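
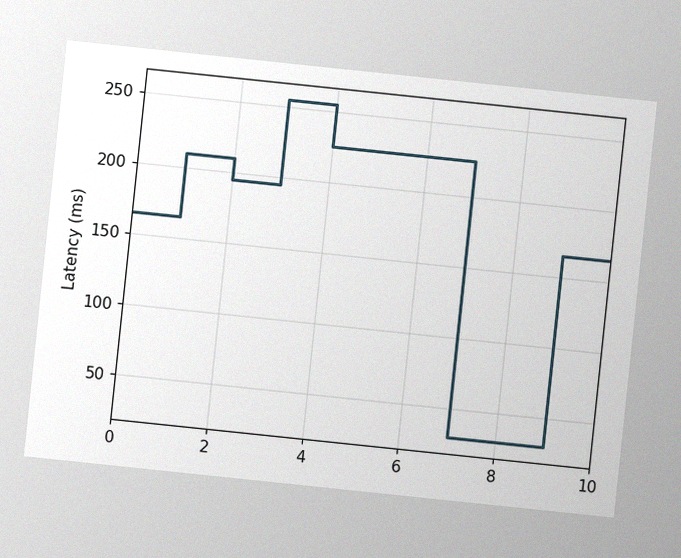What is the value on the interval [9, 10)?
The chart is tilted about 6° clockwise, with some photo noise. On [9, 10) the step sits at 165ms.

165ms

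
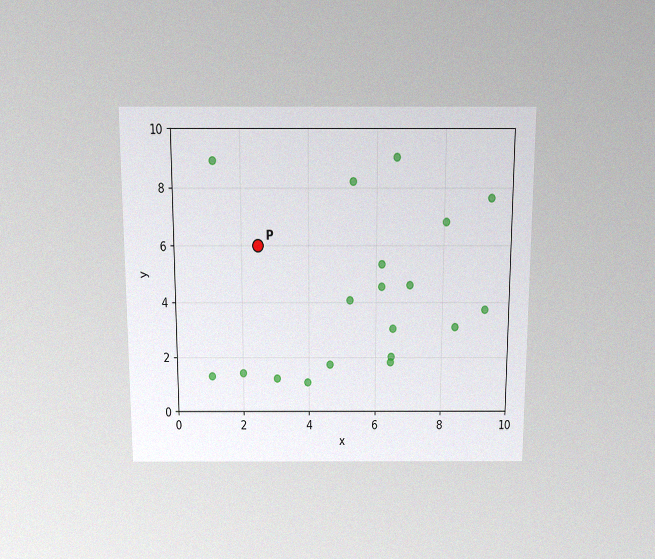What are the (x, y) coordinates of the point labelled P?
The chart is viewed slightly from above, with some photo noise. Following the gridlines from P to each axis, P sits at (2.5, 6).

(2.5, 6)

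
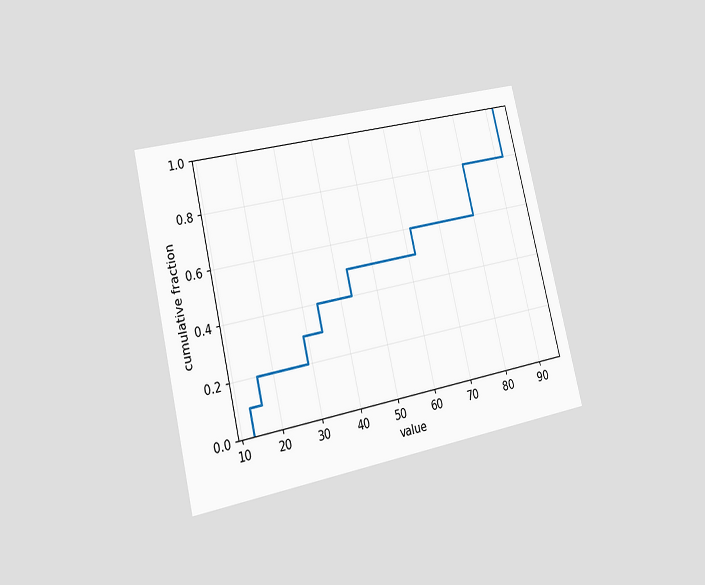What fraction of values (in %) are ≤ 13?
The chart is tilted about 13° counter-clockwise and viewed slightly from the left. At x=13 the ECDF step is at 10%.

10%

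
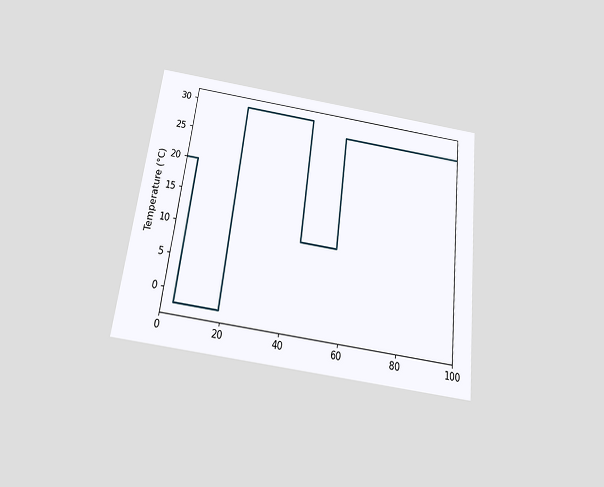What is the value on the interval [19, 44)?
The chart is tilted about 7° clockwise and viewed slightly from below. On [19, 44) the step sits at 30°C.

30°C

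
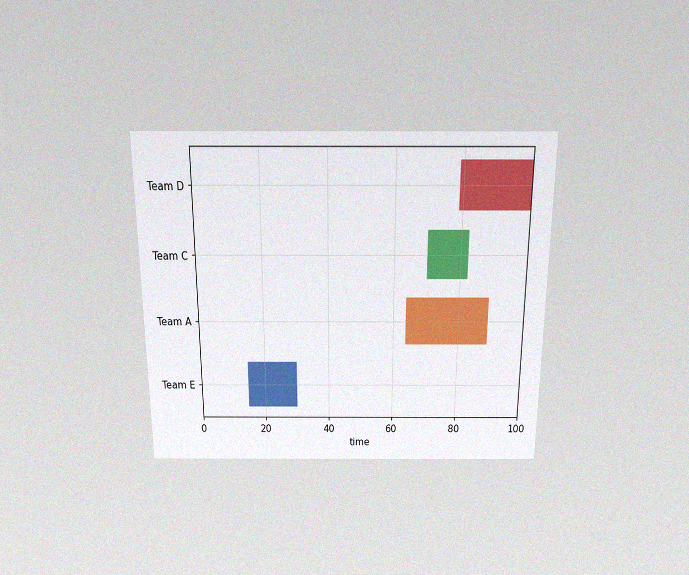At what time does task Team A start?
The chart is viewed slightly from above, with some photo noise. The Team A bar begins at t=64.

64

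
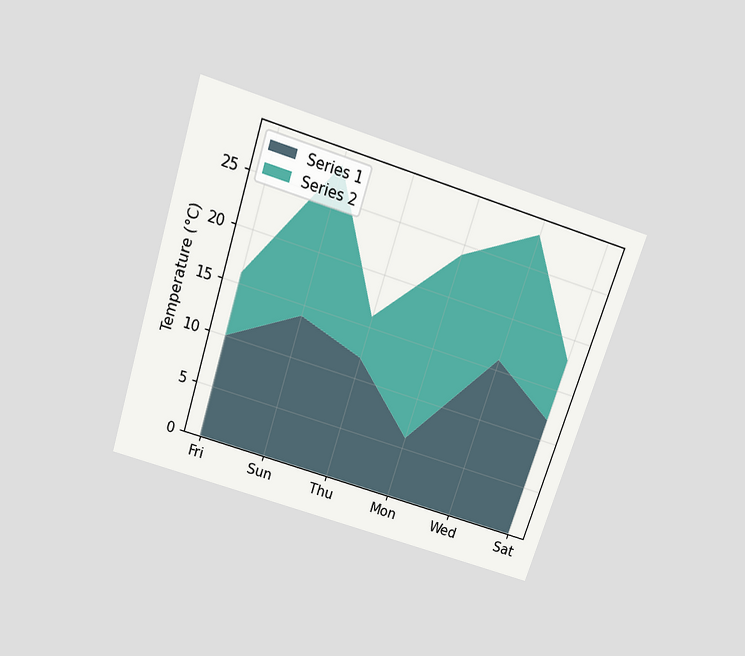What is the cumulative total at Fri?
The chart is tilted about 18° clockwise and viewed slightly from above. The stacked total at Fri reaches 16°C.

16°C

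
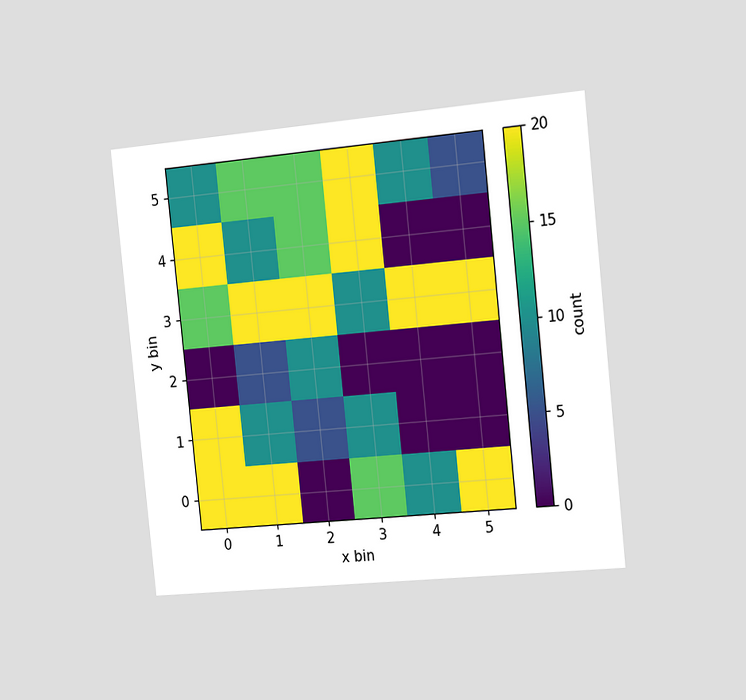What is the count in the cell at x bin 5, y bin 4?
0

The chart is tilted about 6° counter-clockwise and viewed slightly from the right. Matching the cell (5, 4) against the colorbar gives 0.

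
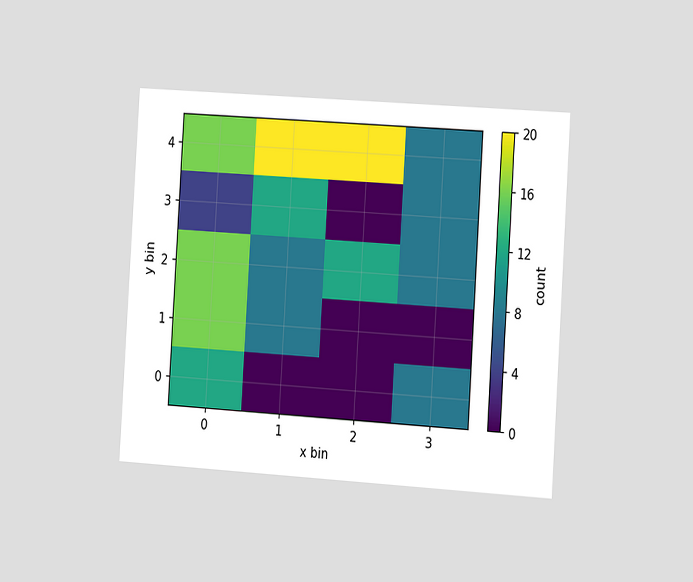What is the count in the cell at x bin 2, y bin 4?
The chart is tilted about 4° clockwise and viewed slightly from the right. Matching the cell (2, 4) against the colorbar gives 20.

20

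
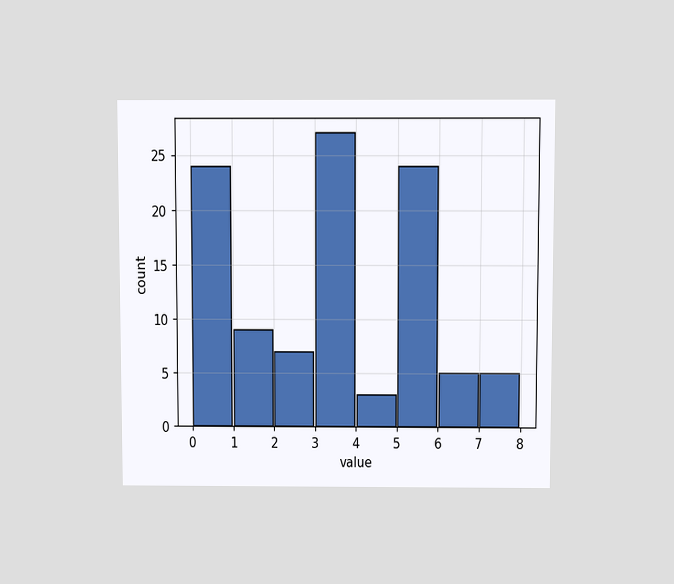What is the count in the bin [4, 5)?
The chart is viewed slightly from above. The [4, 5) bin has height 3.

3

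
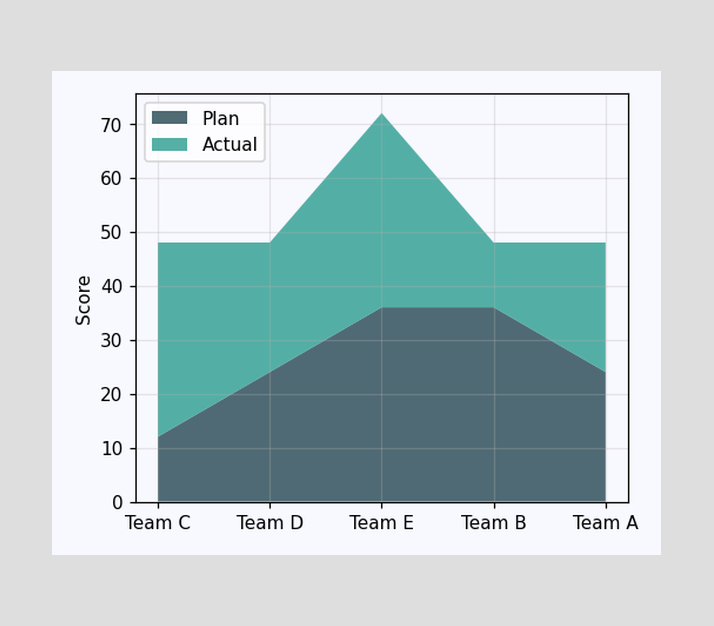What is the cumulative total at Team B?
48

The stacked total at Team B reaches 48.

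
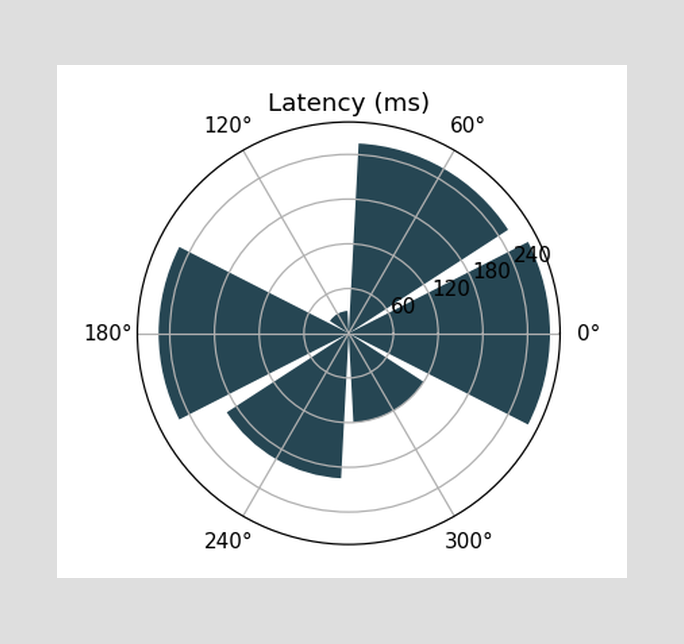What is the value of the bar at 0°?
270ms

The bar at 0° reaches 270ms on the radial axis.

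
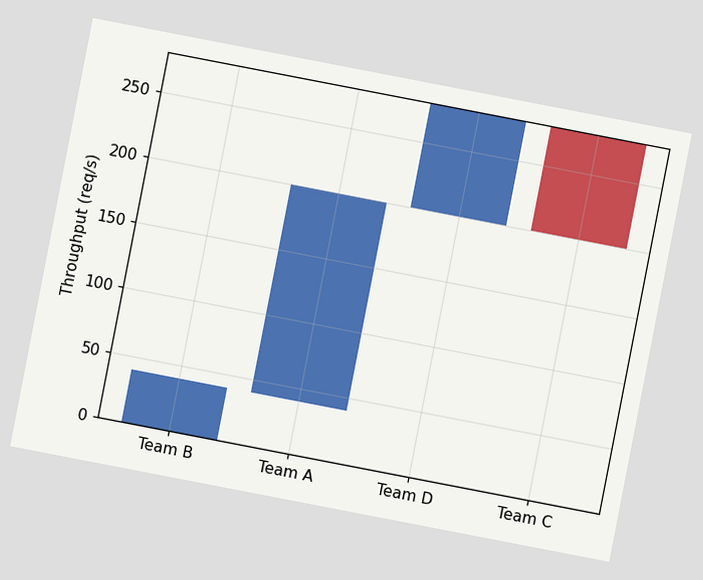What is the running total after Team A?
200req/s

The chart is tilted about 11° clockwise. After Team A the running total reaches 200req/s.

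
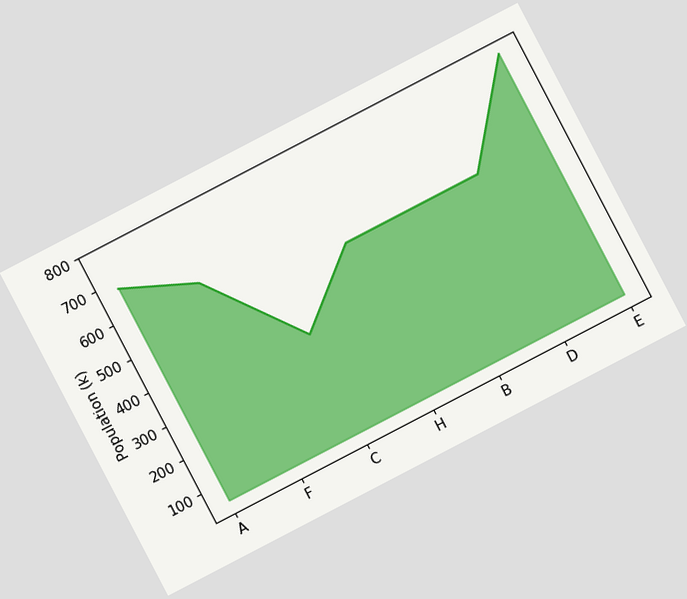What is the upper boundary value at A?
680k

The chart is tilted about 28° counter-clockwise. At A the upper boundary is at 680k.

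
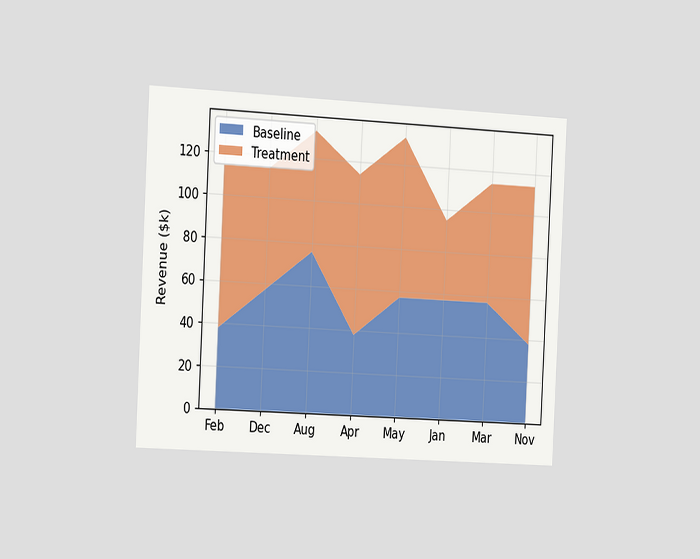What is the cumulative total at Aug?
The chart is tilted about 3° clockwise and viewed slightly from the left. The stacked total at Aug reaches $133k.

$133k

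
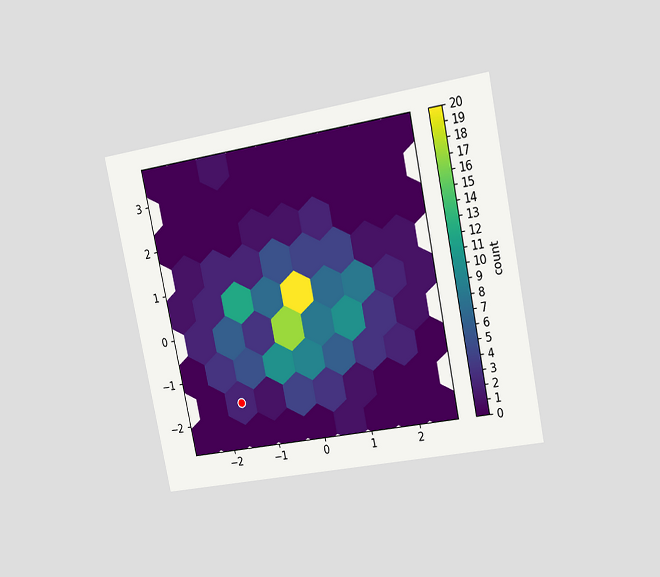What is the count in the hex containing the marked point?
2

The chart is tilted about 12° counter-clockwise and viewed slightly from the right. The marked hex reads 2 on the colorbar.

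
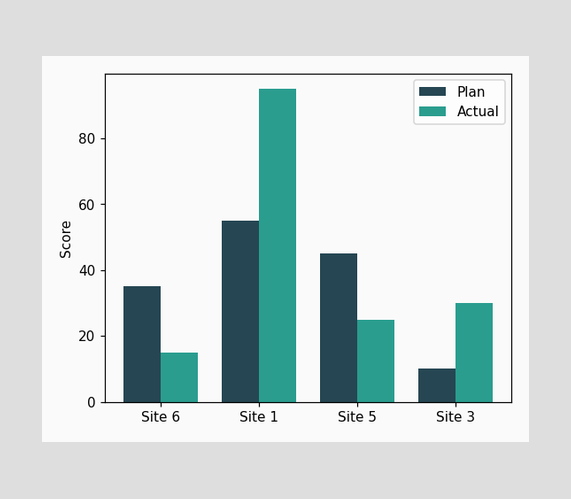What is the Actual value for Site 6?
15

The Actual bar at Site 6 reaches 15 on the y-axis.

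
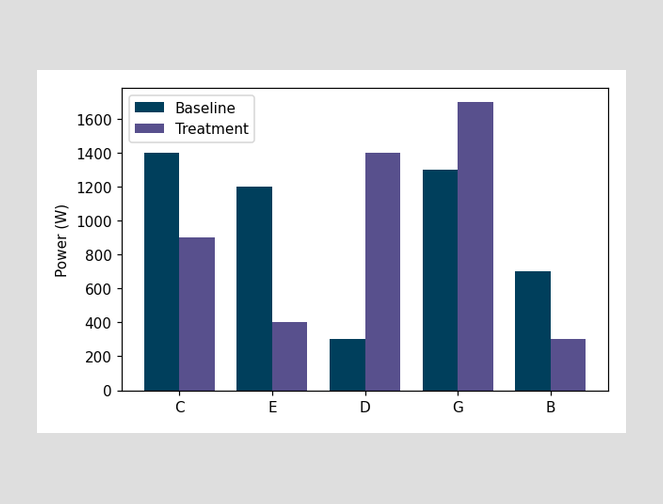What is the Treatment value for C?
900W

The Treatment bar at C reaches 900W on the y-axis.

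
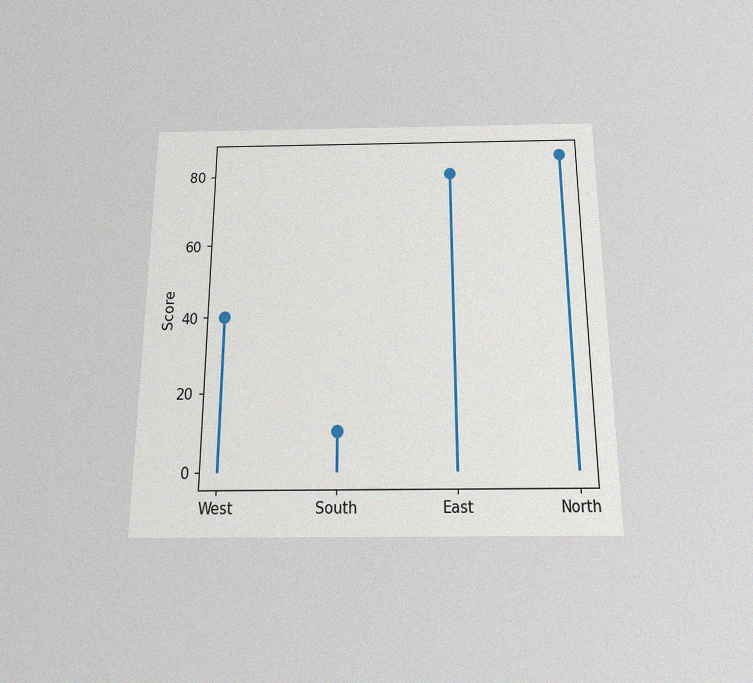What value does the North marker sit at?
The chart is viewed slightly from below, with some photo noise. The North marker sits at 85.

85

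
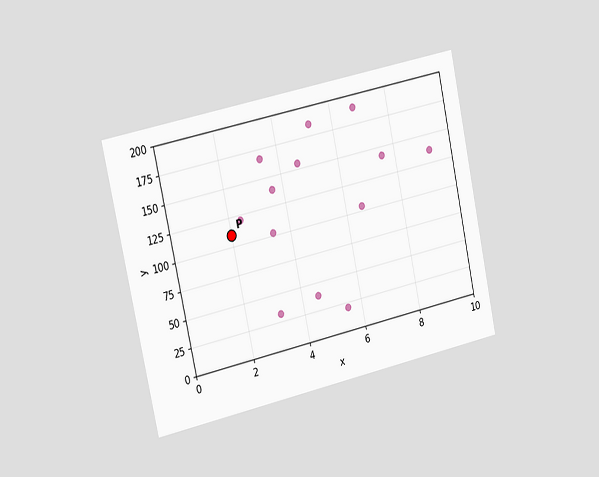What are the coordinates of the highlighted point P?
(2, 110)

The chart is tilted about 12° counter-clockwise and viewed slightly from the left. Following the gridlines from P to each axis, P sits at (2, 110).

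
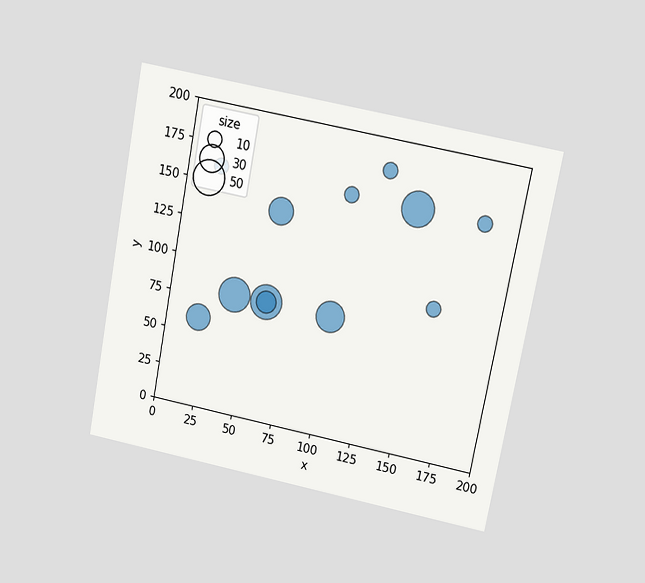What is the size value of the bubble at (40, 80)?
The chart is tilted about 11° clockwise and viewed at a slight angle. Matching the bubble at (40, 80) against the size legend gives 50.

50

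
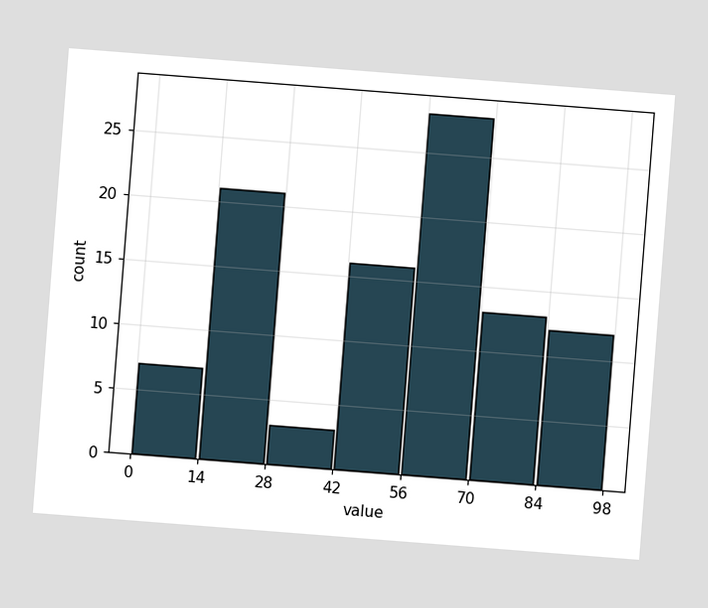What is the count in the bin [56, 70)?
The chart is tilted about 4° clockwise. The [56, 70) bin has height 28.

28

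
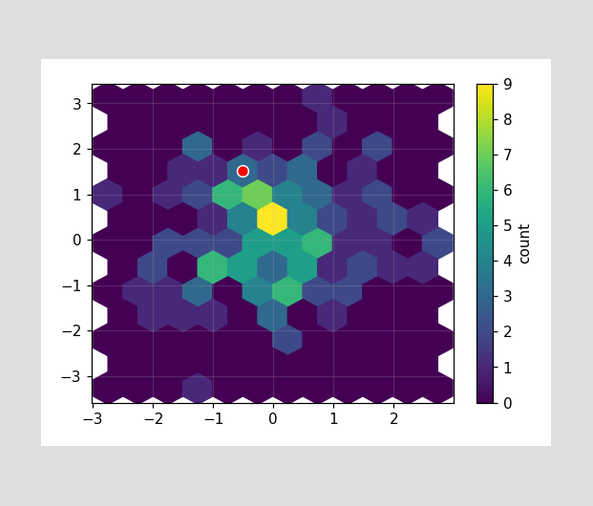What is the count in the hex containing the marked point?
3

The marked hex reads 3 on the colorbar.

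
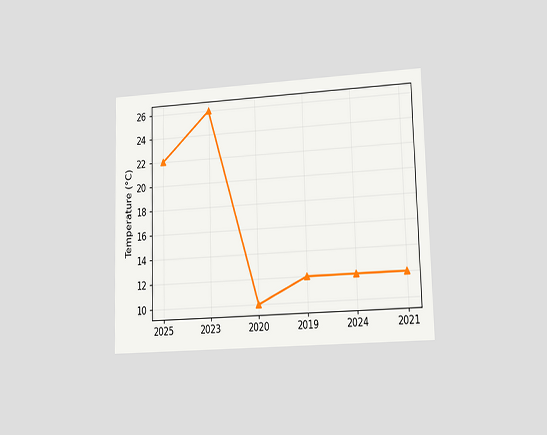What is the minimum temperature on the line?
10°C

The chart is viewed at a slight angle. The lowest point is at 2020, and reading across to the y-axis gives 10°C.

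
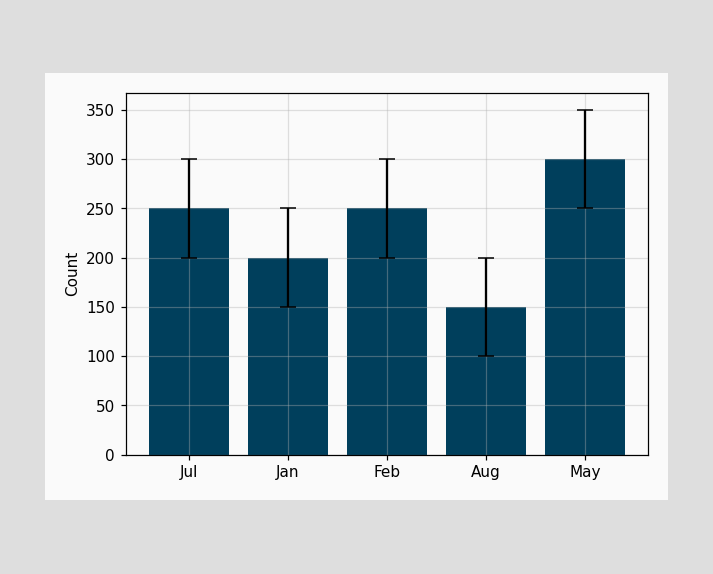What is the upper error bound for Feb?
The Feb bar's upper whisker reaches 300.

300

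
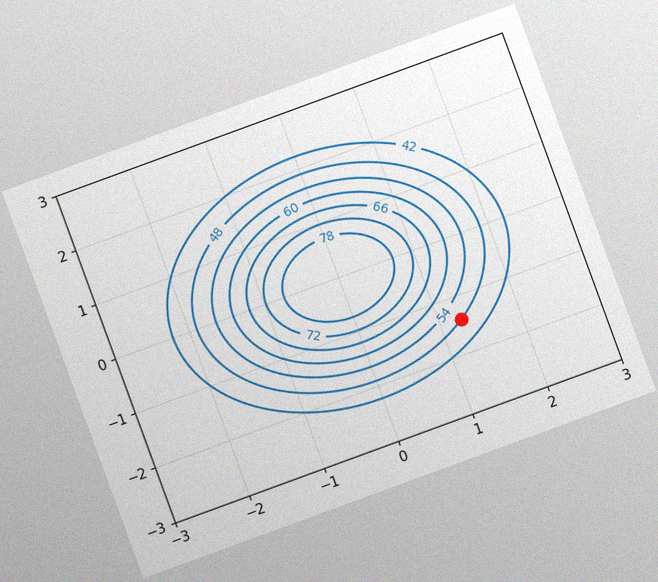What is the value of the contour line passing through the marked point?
48

The chart is tilted about 20° counter-clockwise, with some photo noise. The marked point sits on the contour labelled 48.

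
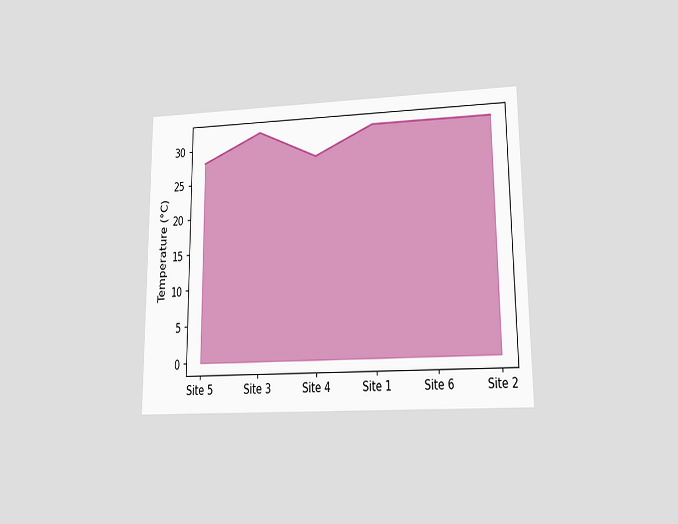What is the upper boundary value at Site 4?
28°C

The chart is viewed at a slight angle. At Site 4 the upper boundary is at 28°C.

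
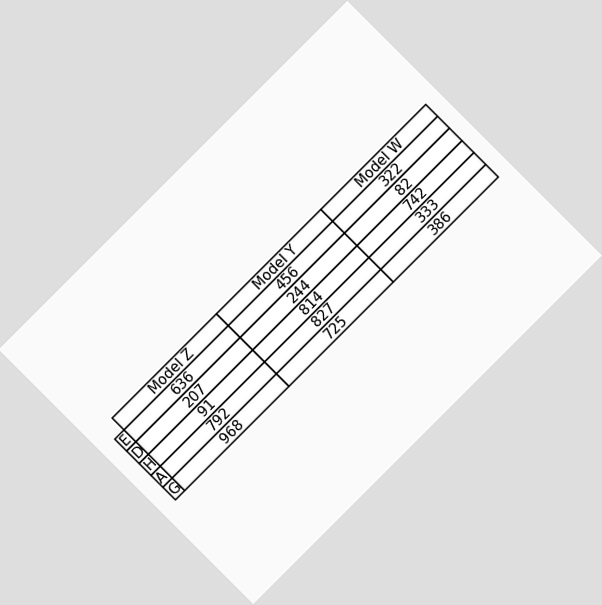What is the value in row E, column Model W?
322

The chart is tilted about 45° counter-clockwise. The (E, Model W) cell reads 322.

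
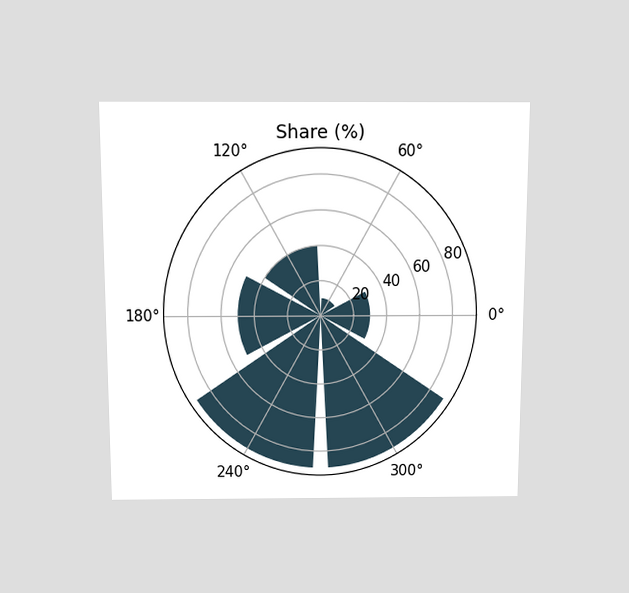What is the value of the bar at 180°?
50%

The chart is viewed slightly from above. The bar at 180° reaches 50% on the radial axis.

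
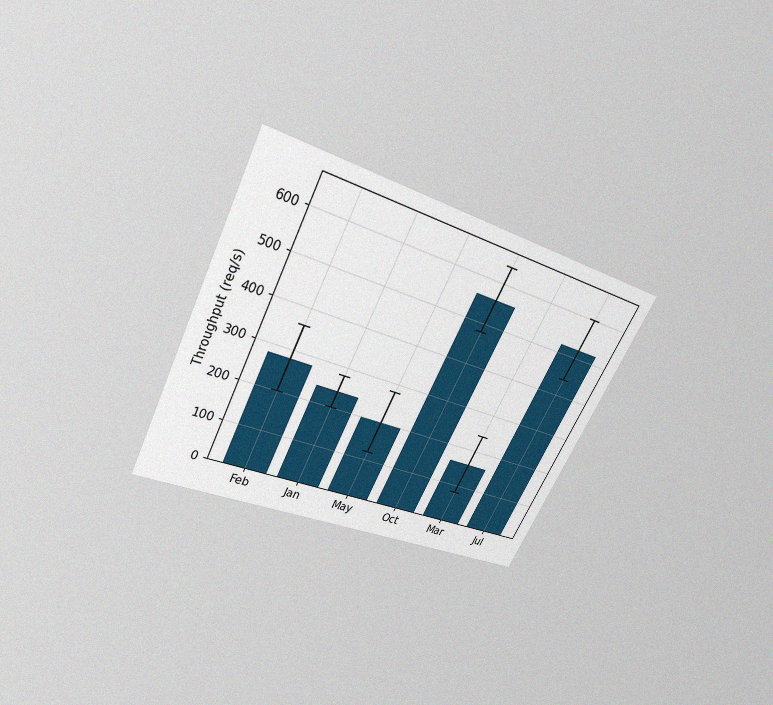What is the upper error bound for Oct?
The chart is tilted about 27° clockwise and viewed slightly from above, with some photo noise. The Oct bar's upper whisker reaches 640req/s.

640req/s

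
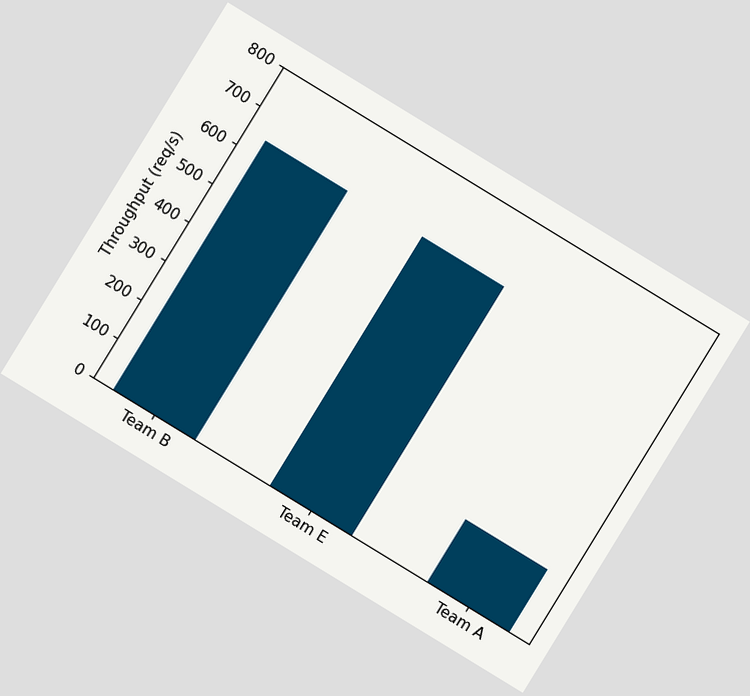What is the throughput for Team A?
160req/s

The chart is tilted about 31° clockwise. Reading along the chart's y-axis, the Team A bar reaches 160req/s.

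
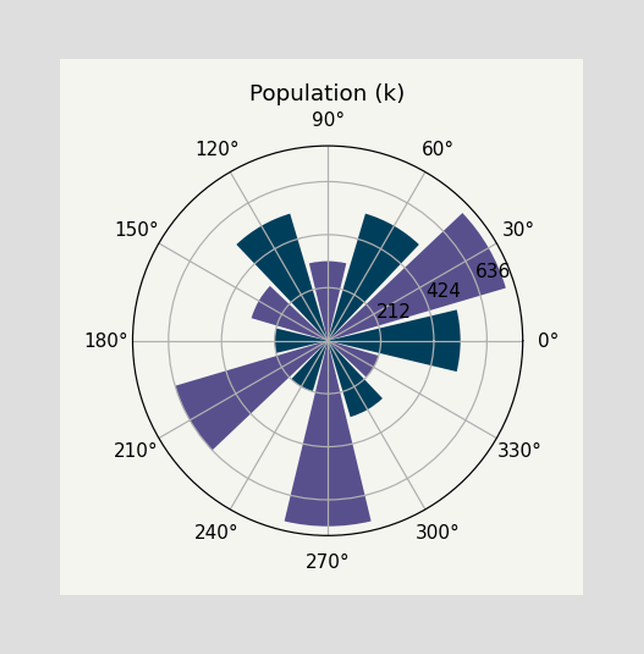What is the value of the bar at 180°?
The bar at 180° reaches 212k on the radial axis.

212k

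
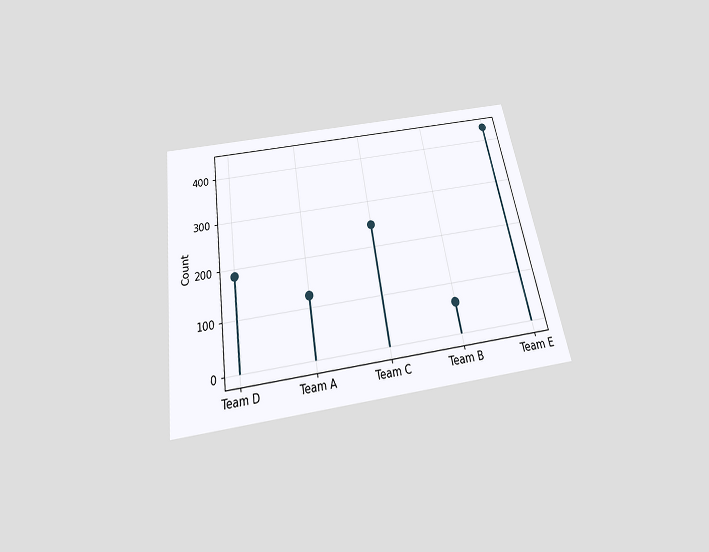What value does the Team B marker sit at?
The chart is tilted about 9° counter-clockwise and viewed slightly from below. The Team B marker sits at 62.

62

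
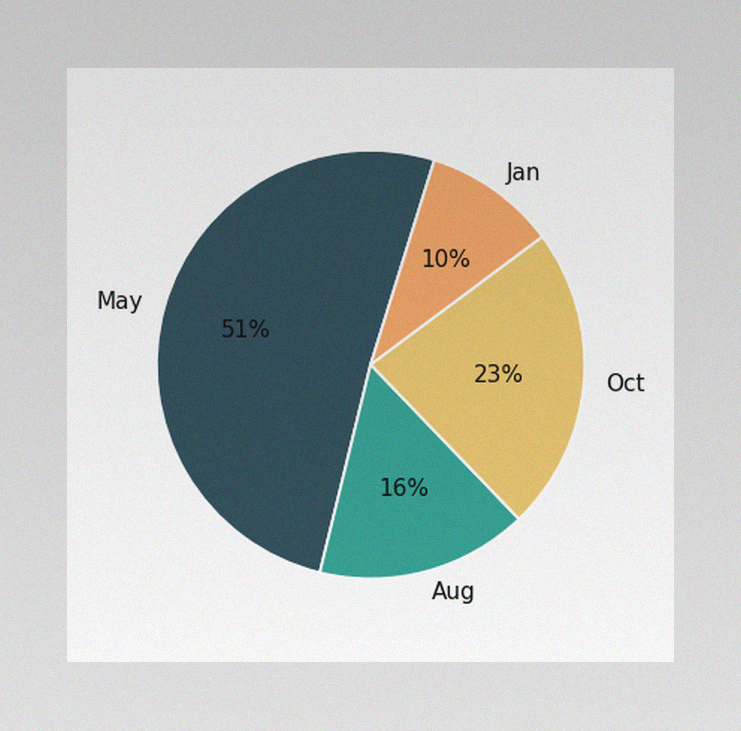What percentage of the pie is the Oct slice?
The image has some photo noise and uneven lighting. The Oct slice takes up 23% of the pie.

23%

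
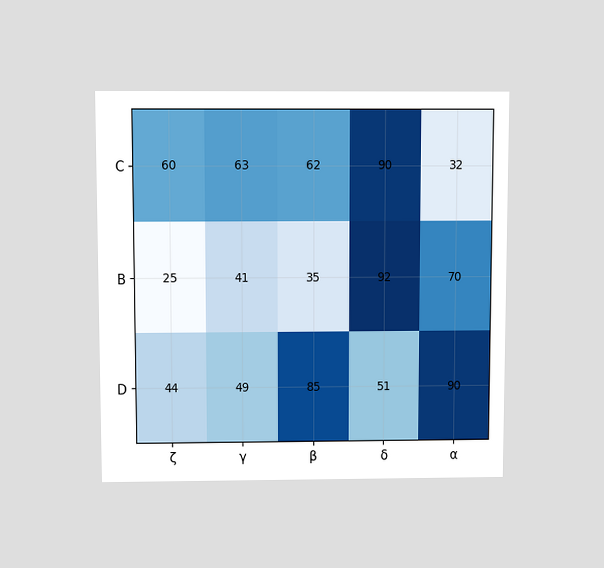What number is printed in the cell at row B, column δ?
The chart is viewed slightly from above. The (B, δ) cell reads 92.

92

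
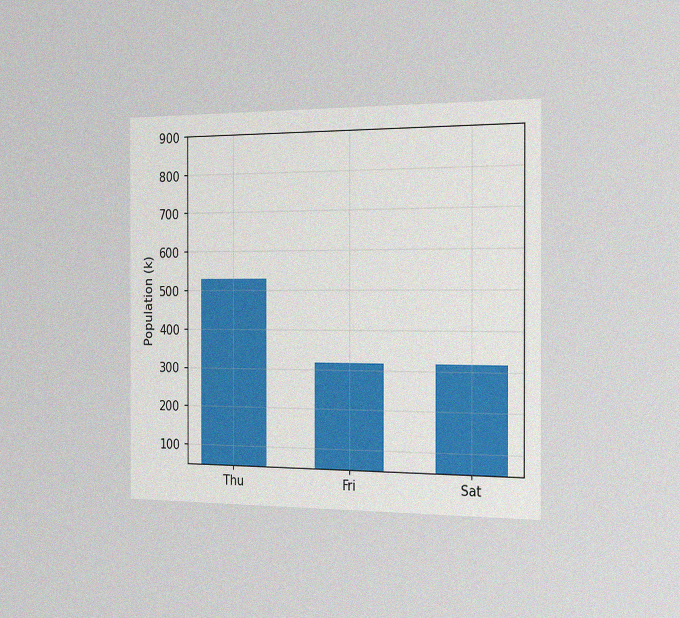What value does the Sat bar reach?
318k

The chart is viewed slightly from the right, with some photo noise. Reading along the chart's y-axis, the Sat bar reaches 318k.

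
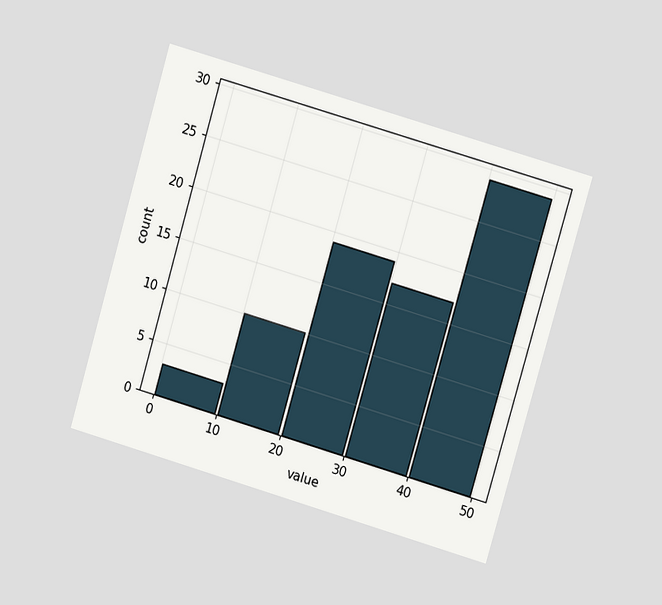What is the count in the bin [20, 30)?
19

The chart is tilted about 16° clockwise and viewed at a slight angle. The [20, 30) bin has height 19.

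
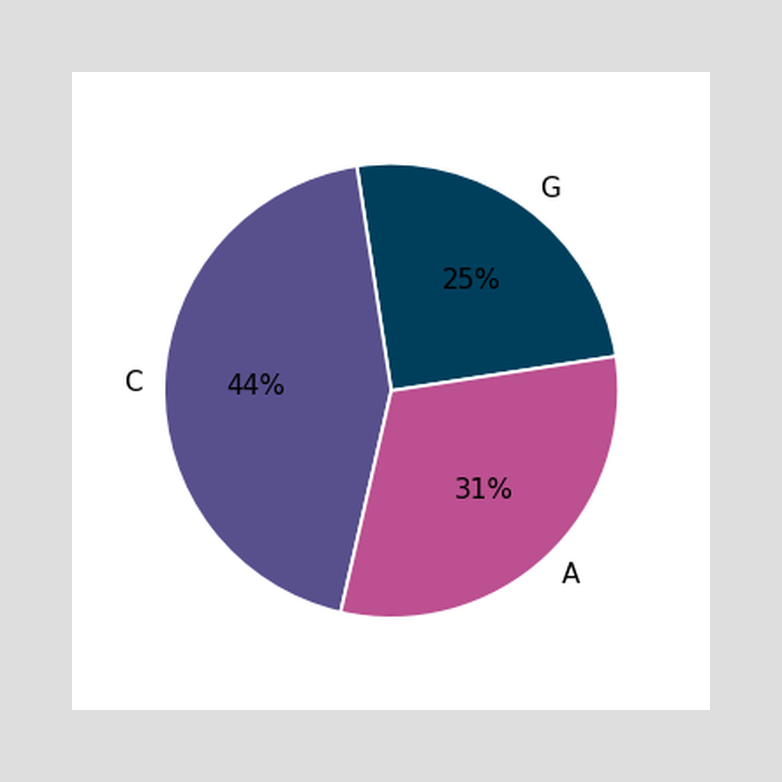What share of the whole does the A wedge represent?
The A slice takes up 31% of the pie.

31%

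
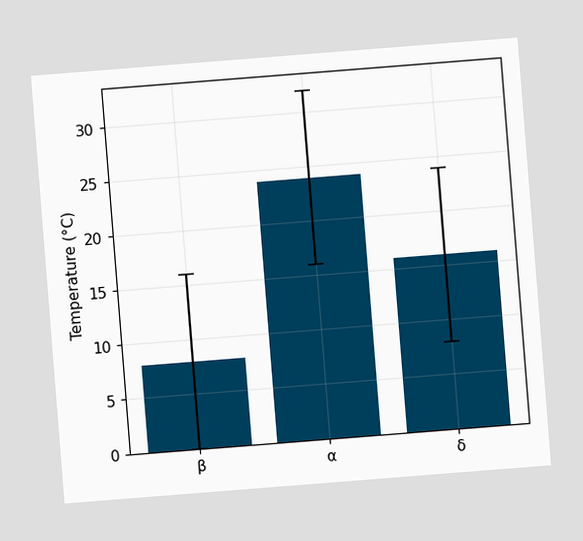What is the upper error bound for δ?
The chart is tilted about 5° counter-clockwise. The δ bar's upper whisker reaches 24°C.

24°C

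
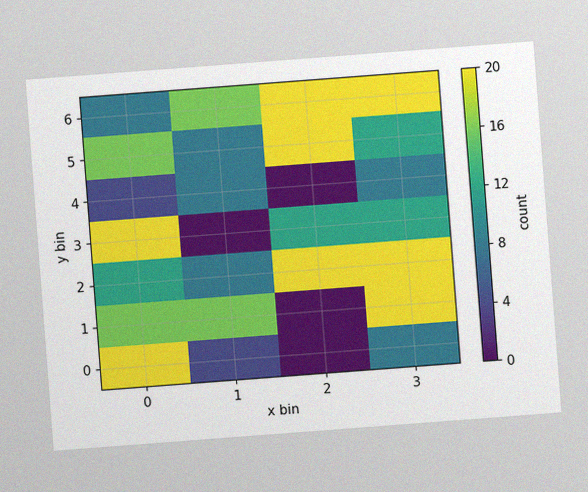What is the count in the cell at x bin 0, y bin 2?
12

The chart is tilted about 4° counter-clockwise, with some photo noise. Matching the cell (0, 2) against the colorbar gives 12.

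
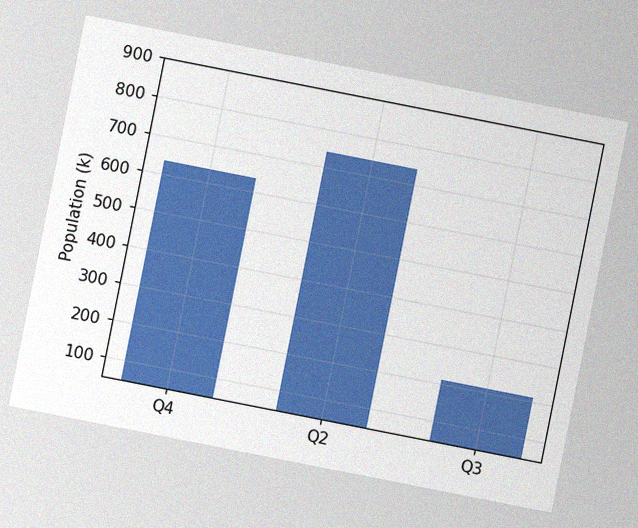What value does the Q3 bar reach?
212k

The chart is tilted about 11° clockwise, with some photo noise. Reading along the chart's y-axis, the Q3 bar reaches 212k.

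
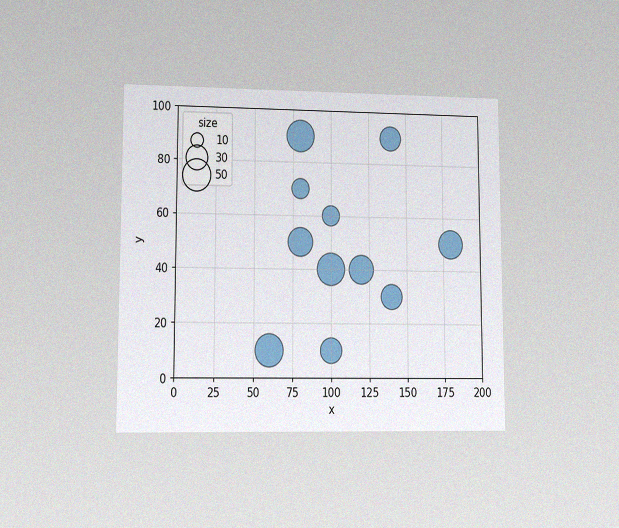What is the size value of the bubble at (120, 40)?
40

The chart is viewed at a slight angle, with some photo noise. Matching the bubble at (120, 40) against the size legend gives 40.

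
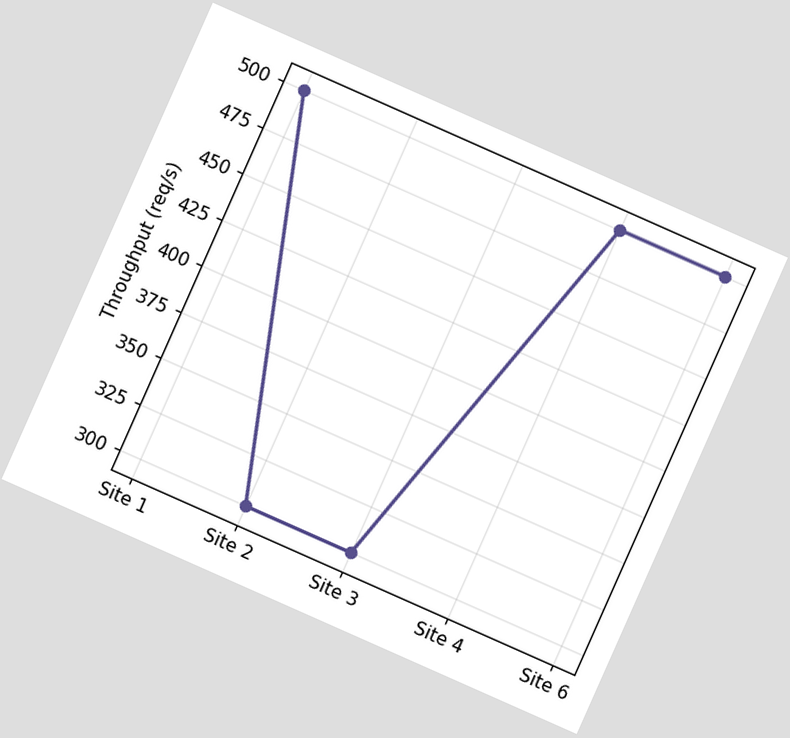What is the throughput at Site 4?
500req/s

The chart is tilted about 24° clockwise. At Site 4, the line is at 500req/s.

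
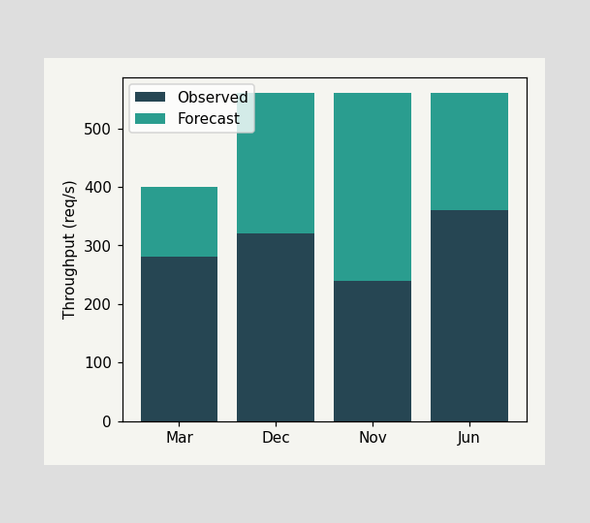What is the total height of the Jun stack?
The Jun stack's top reaches 560req/s on the y-axis.

560req/s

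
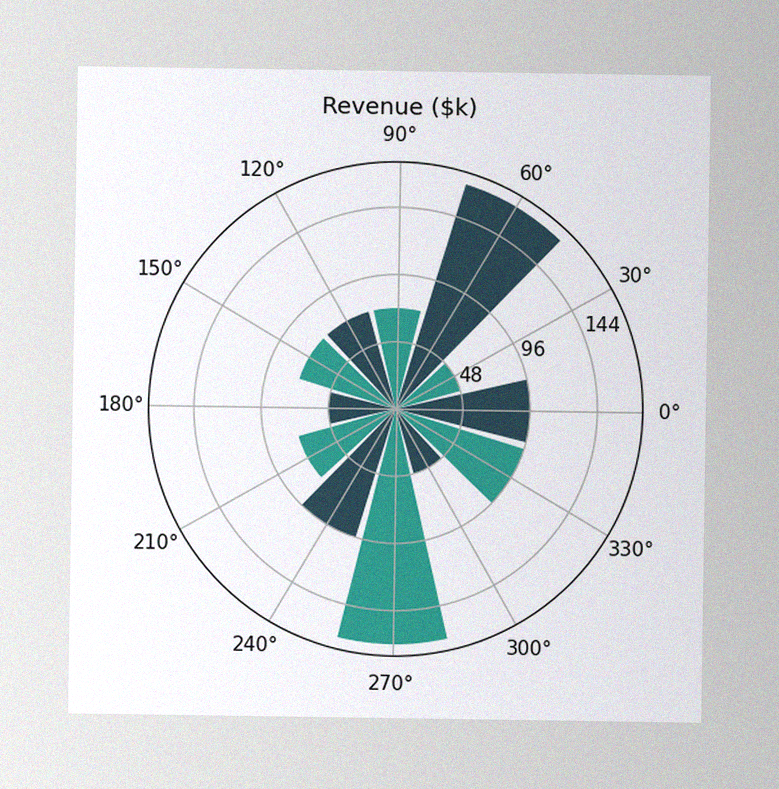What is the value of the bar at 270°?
$168k

The image has some photo noise and uneven lighting. The bar at 270° reaches $168k on the radial axis.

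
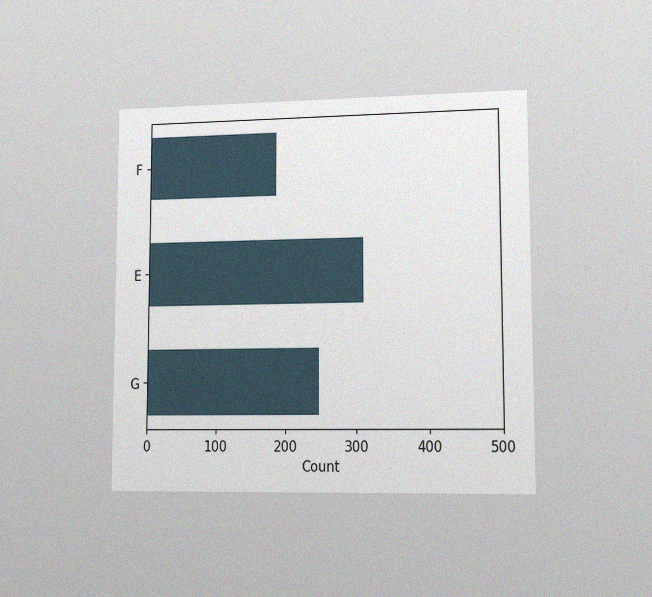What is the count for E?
The chart is viewed slightly from the right, with some photo noise. Reading along the chart's x-axis, the E bar reaches 310.

310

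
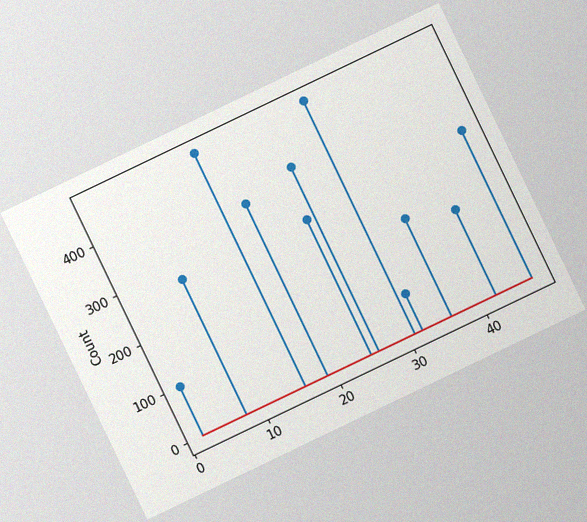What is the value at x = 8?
The chart is tilted about 26° counter-clockwise, with some photo noise. The stem at x=8 reaches 275.

275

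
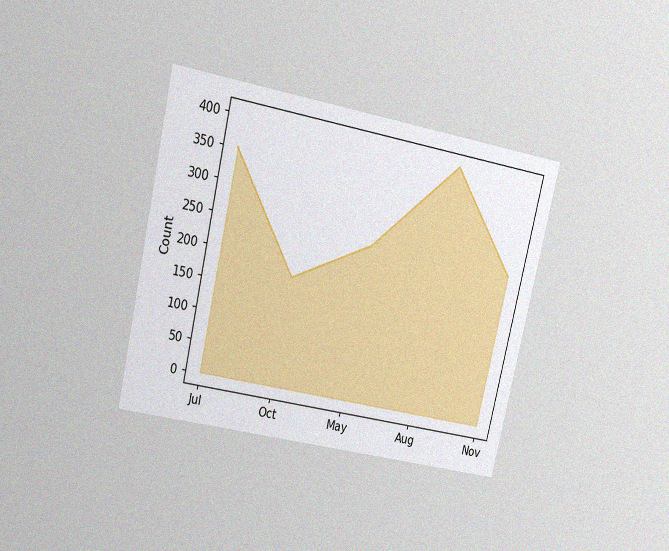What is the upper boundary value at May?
The chart is tilted about 13° clockwise and viewed slightly from above, with some photo noise. At May the upper boundary is at 250.

250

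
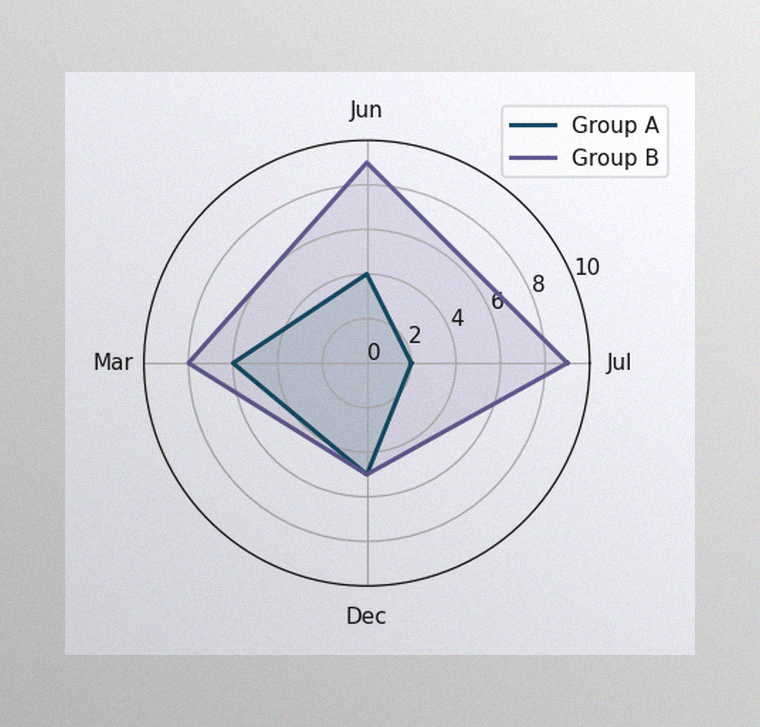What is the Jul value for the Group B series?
9

The image has some photo noise and uneven lighting. On the Jul axis, Group B reaches 9.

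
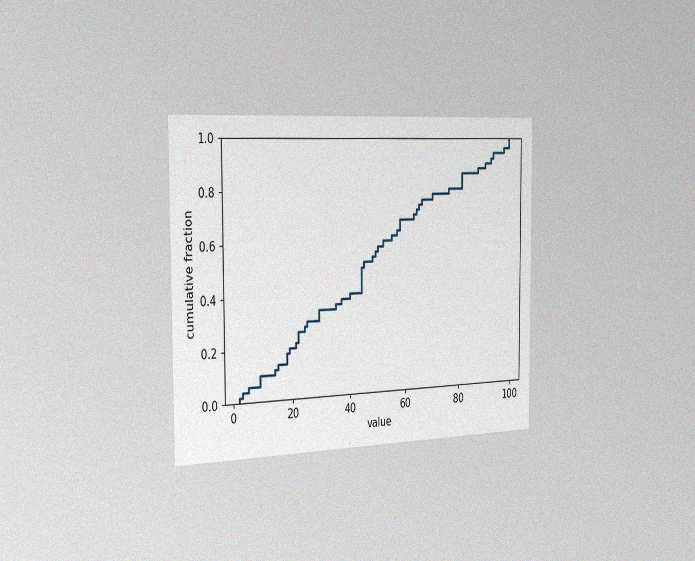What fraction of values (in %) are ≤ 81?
86%

The chart is viewed slightly from the left, with some photo noise. At x=81 the ECDF step is at 86%.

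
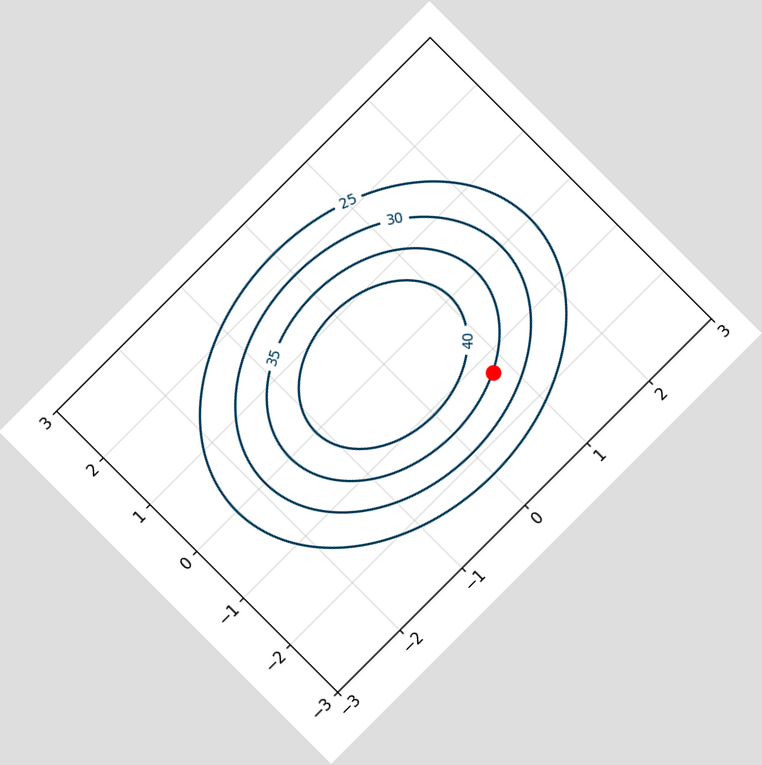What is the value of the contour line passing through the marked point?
The chart is tilted about 45° counter-clockwise. The marked point sits on the contour labelled 35.

35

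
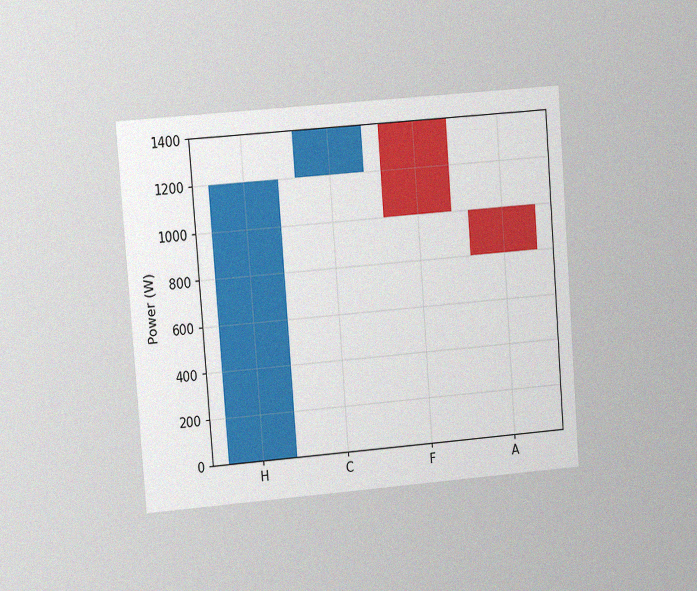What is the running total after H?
1200W

The chart is tilted about 4° counter-clockwise and viewed at a slight angle, with some photo noise. After H the running total reaches 1200W.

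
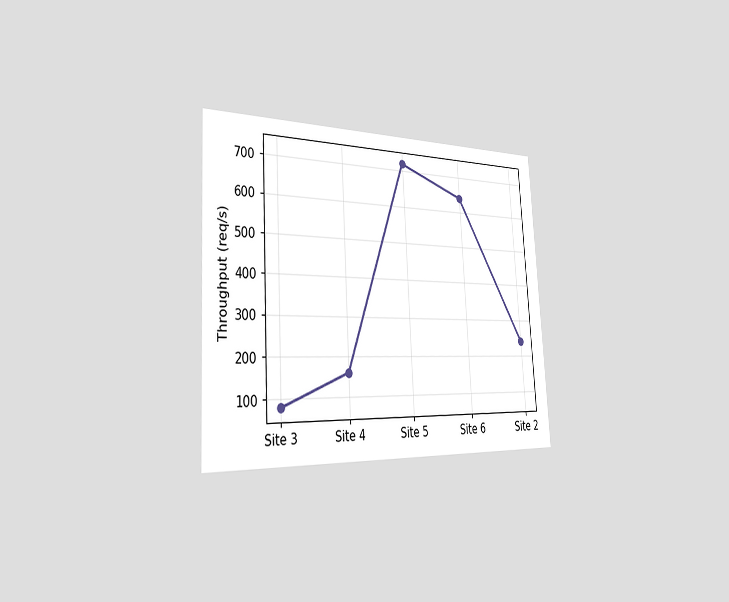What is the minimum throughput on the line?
The chart is tilted about 3° counter-clockwise and viewed slightly from the left. The lowest point is at Site 3, and reading across to the y-axis gives 80req/s.

80req/s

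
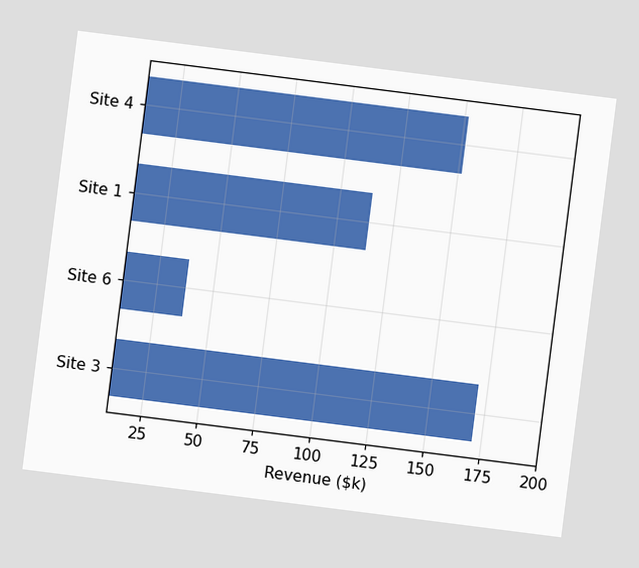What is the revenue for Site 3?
$171k

The chart is tilted about 7° clockwise. Reading along the chart's x-axis, the Site 3 bar reaches $171k.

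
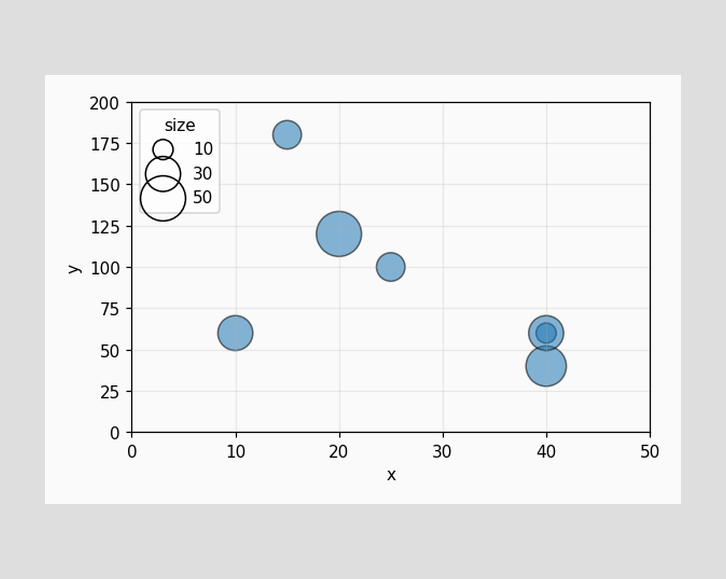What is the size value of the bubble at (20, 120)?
Matching the bubble at (20, 120) against the size legend gives 50.

50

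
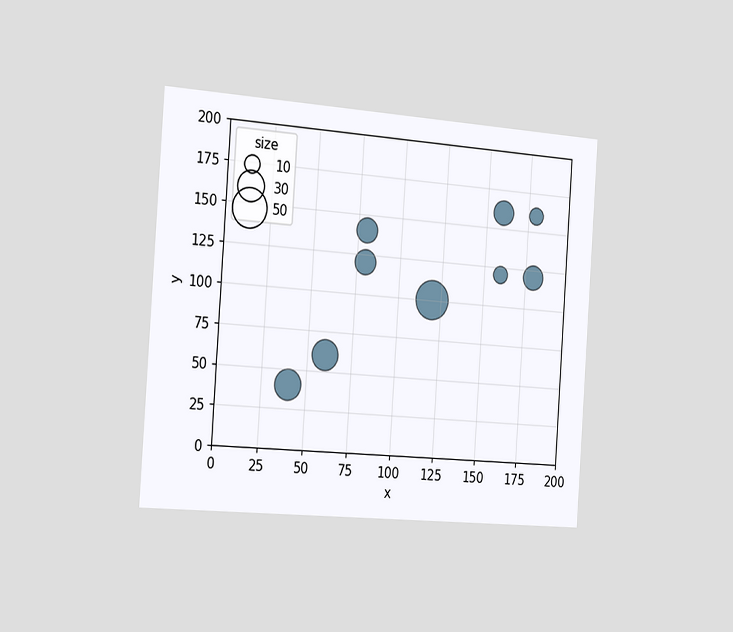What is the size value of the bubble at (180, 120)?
The chart is tilted about 4° clockwise and viewed slightly from the left. Matching the bubble at (180, 120) against the size legend gives 20.

20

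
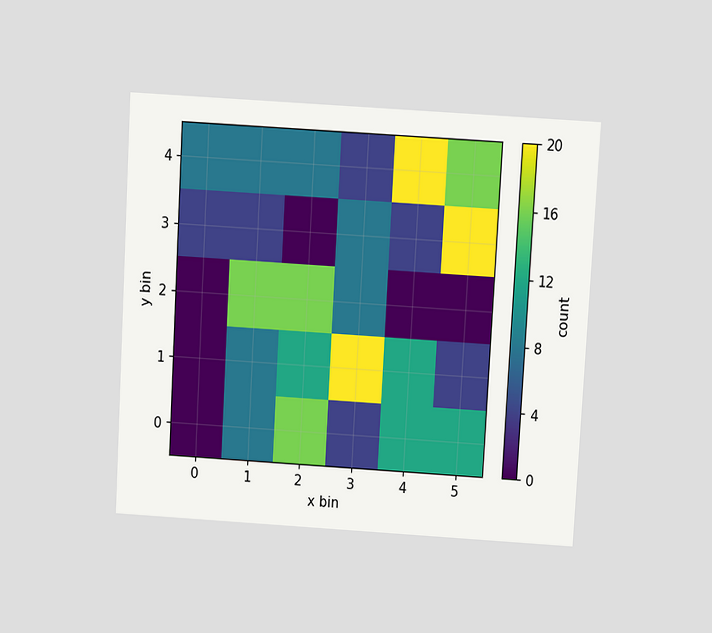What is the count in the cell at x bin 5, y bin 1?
4

The chart is tilted about 3° clockwise and viewed slightly from above. Matching the cell (5, 1) against the colorbar gives 4.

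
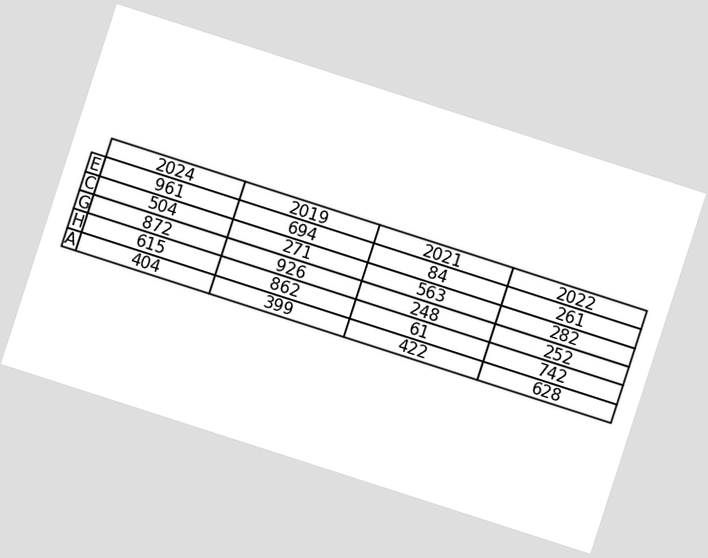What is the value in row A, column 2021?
422

The chart is tilted about 18° clockwise. The (A, 2021) cell reads 422.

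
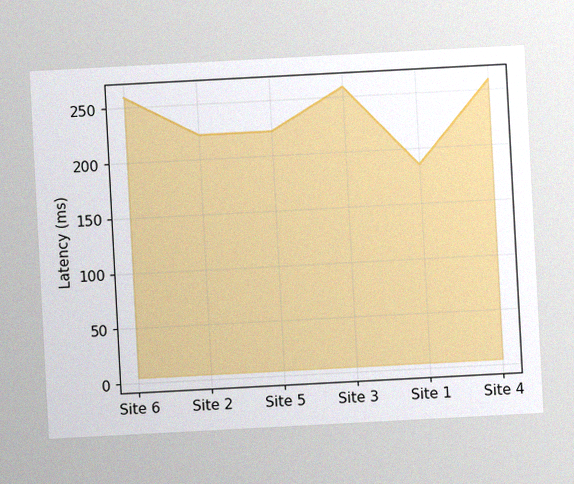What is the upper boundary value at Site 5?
The chart is tilted about 3° counter-clockwise, with some photo noise. At Site 5 the upper boundary is at 222ms.

222ms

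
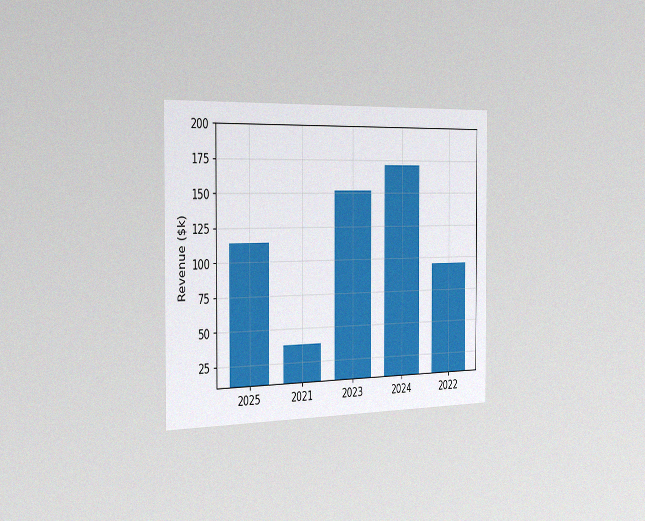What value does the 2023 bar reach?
The chart is viewed slightly from the left, with some photo noise. Reading along the chart's y-axis, the 2023 bar reaches $152k.

$152k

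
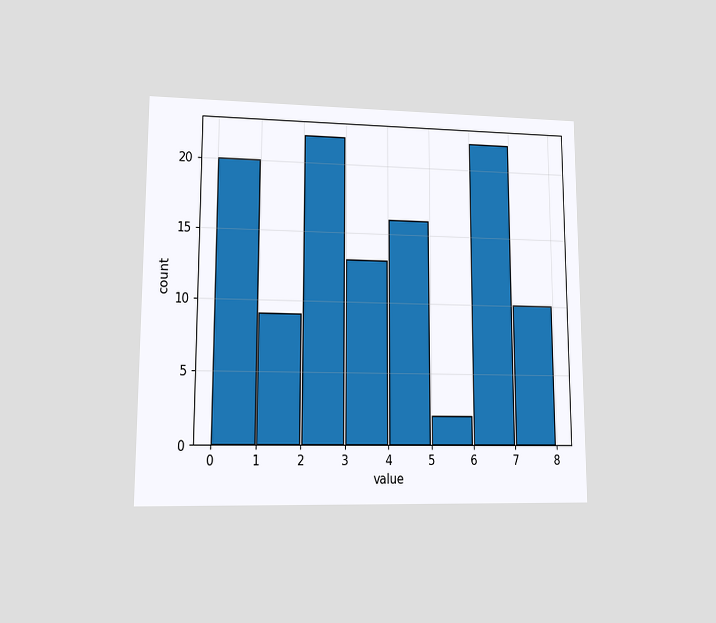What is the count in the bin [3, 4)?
13

The chart is viewed at a slight angle. The [3, 4) bin has height 13.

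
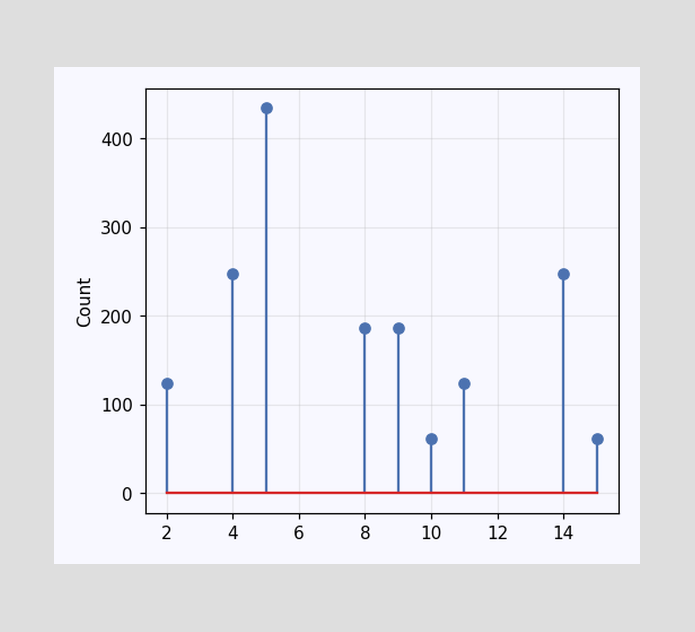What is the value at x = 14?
The stem at x=14 reaches 248.

248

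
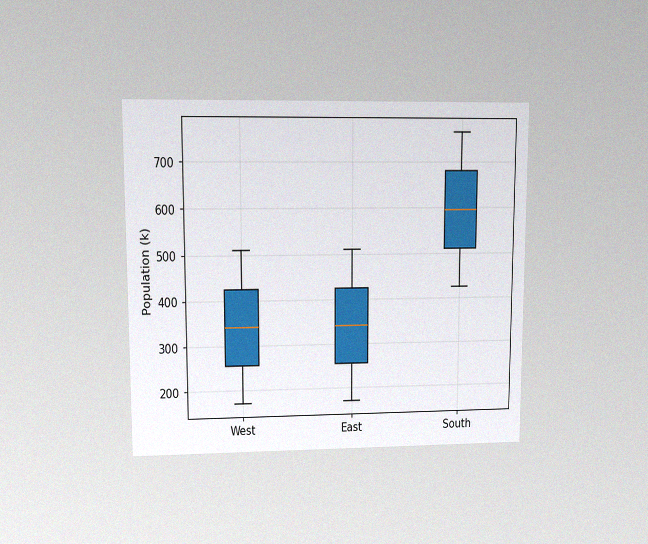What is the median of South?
595k

The chart is viewed at a slight angle, with some photo noise. The median line in the South box sits at 595k.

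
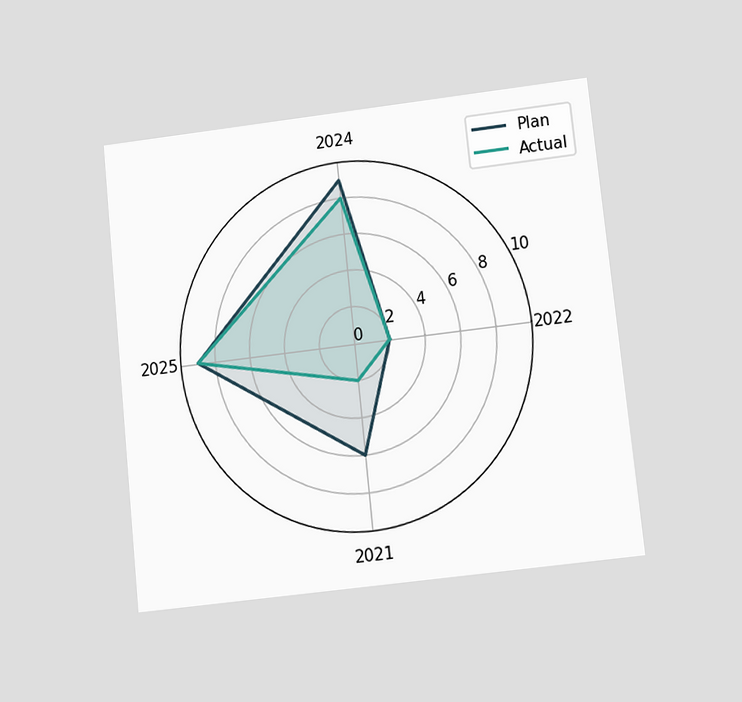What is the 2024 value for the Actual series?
8

The chart is tilted about 6° counter-clockwise and viewed slightly from below. On the 2024 axis, Actual reaches 8.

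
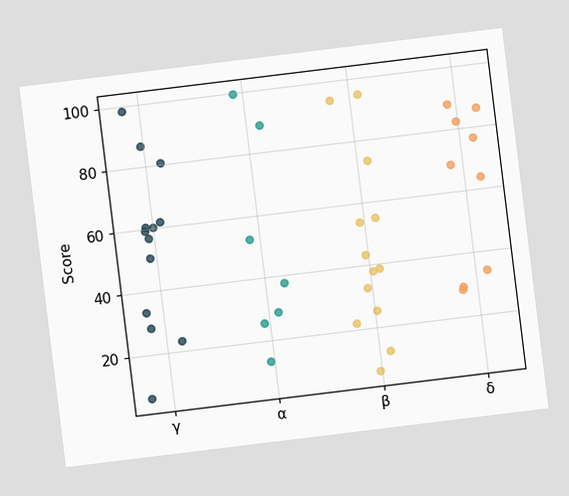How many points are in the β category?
13

The chart is tilted about 7° counter-clockwise. Counting the markers in the β column gives 13.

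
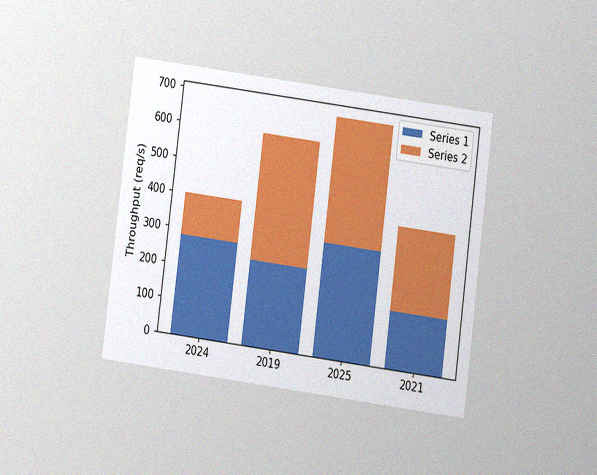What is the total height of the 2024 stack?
The chart is tilted about 7° clockwise and viewed at a slight angle, with some photo noise. The 2024 stack's top reaches 400req/s on the y-axis.

400req/s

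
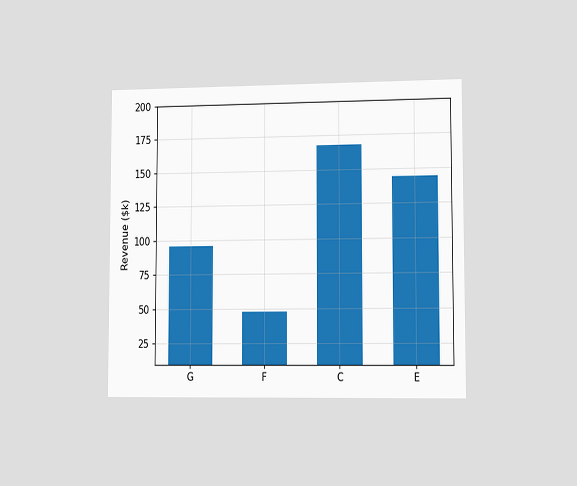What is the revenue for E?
The chart is viewed slightly from the right. Reading along the chart's y-axis, the E bar reaches $144k.

$144k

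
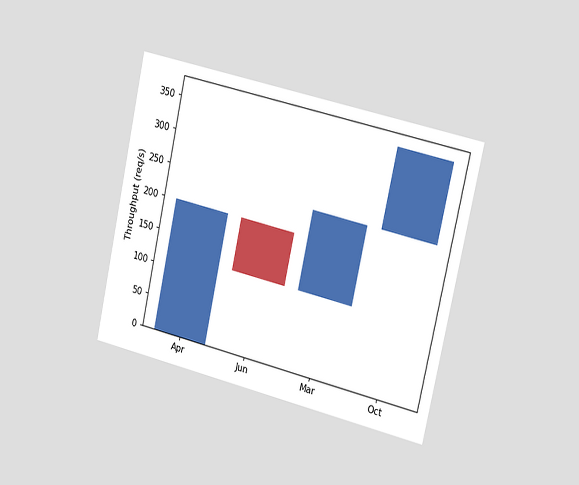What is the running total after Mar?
240req/s

The chart is tilted about 13° clockwise and viewed slightly from the right. After Mar the running total reaches 240req/s.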